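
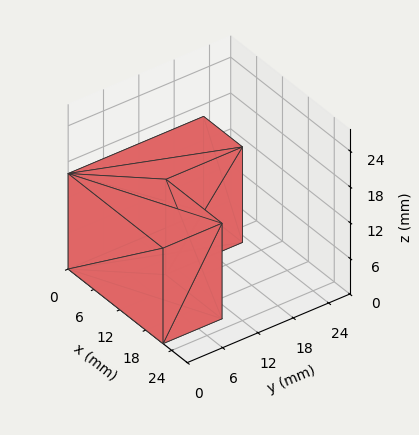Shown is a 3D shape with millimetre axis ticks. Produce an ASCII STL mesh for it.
Reading the render: the shape is an L-shaped prism: outer 22 × 23 mm, arm thicknesses ≈ 10 mm (horizontal) and 9 mm (vertical), extruded 16 mm in z (dimensions read to the nearest mm from the axis ticks). For the STL, each face is triangulated and given an outward normal.

solid part
  facet normal 0.0000 0.0000 -1.0000
    outer loop
      vertex 22.000 10.000 0.000
      vertex 22.000 0.000 0.000
      vertex 0.000 0.000 0.000
    endloop
  endfacet
  facet normal 0.0000 0.0000 -1.0000
    outer loop
      vertex 9.000 10.000 0.000
      vertex 22.000 10.000 0.000
      vertex 0.000 0.000 0.000
    endloop
  endfacet
  facet normal 0.0000 0.0000 -1.0000
    outer loop
      vertex 9.000 23.000 0.000
      vertex 9.000 10.000 0.000
      vertex 0.000 0.000 0.000
    endloop
  endfacet
  facet normal 0.0000 0.0000 -1.0000
    outer loop
      vertex 0.000 23.000 0.000
      vertex 9.000 23.000 0.000
      vertex 0.000 0.000 0.000
    endloop
  endfacet
  facet normal 0.0000 0.0000 1.0000
    outer loop
      vertex 0.000 0.000 16.000
      vertex 22.000 0.000 16.000
      vertex 22.000 10.000 16.000
    endloop
  endfacet
  facet normal 0.0000 0.0000 1.0000
    outer loop
      vertex 0.000 0.000 16.000
      vertex 22.000 10.000 16.000
      vertex 9.000 10.000 16.000
    endloop
  endfacet
  facet normal 0.0000 0.0000 1.0000
    outer loop
      vertex 0.000 0.000 16.000
      vertex 9.000 10.000 16.000
      vertex 9.000 23.000 16.000
    endloop
  endfacet
  facet normal 0.0000 0.0000 1.0000
    outer loop
      vertex 0.000 0.000 16.000
      vertex 9.000 23.000 16.000
      vertex 0.000 23.000 16.000
    endloop
  endfacet
  facet normal 0.0000 -1.0000 0.0000
    outer loop
      vertex 0.000 0.000 0.000
      vertex 22.000 0.000 0.000
      vertex 22.000 0.000 16.000
    endloop
  endfacet
  facet normal 0.0000 -1.0000 0.0000
    outer loop
      vertex 0.000 0.000 0.000
      vertex 22.000 0.000 16.000
      vertex 0.000 0.000 16.000
    endloop
  endfacet
  facet normal 1.0000 0.0000 0.0000
    outer loop
      vertex 22.000 0.000 0.000
      vertex 22.000 10.000 0.000
      vertex 22.000 10.000 16.000
    endloop
  endfacet
  facet normal 1.0000 0.0000 0.0000
    outer loop
      vertex 22.000 0.000 0.000
      vertex 22.000 10.000 16.000
      vertex 22.000 0.000 16.000
    endloop
  endfacet
  facet normal 0.0000 1.0000 0.0000
    outer loop
      vertex 22.000 10.000 0.000
      vertex 9.000 10.000 0.000
      vertex 9.000 10.000 16.000
    endloop
  endfacet
  facet normal 0.0000 1.0000 0.0000
    outer loop
      vertex 22.000 10.000 0.000
      vertex 9.000 10.000 16.000
      vertex 22.000 10.000 16.000
    endloop
  endfacet
  facet normal 1.0000 0.0000 0.0000
    outer loop
      vertex 9.000 10.000 0.000
      vertex 9.000 23.000 0.000
      vertex 9.000 23.000 16.000
    endloop
  endfacet
  facet normal 1.0000 0.0000 0.0000
    outer loop
      vertex 9.000 10.000 0.000
      vertex 9.000 23.000 16.000
      vertex 9.000 10.000 16.000
    endloop
  endfacet
  facet normal 0.0000 1.0000 0.0000
    outer loop
      vertex 9.000 23.000 0.000
      vertex 0.000 23.000 0.000
      vertex 0.000 23.000 16.000
    endloop
  endfacet
  facet normal 0.0000 1.0000 0.0000
    outer loop
      vertex 9.000 23.000 0.000
      vertex 0.000 23.000 16.000
      vertex 9.000 23.000 16.000
    endloop
  endfacet
  facet normal -1.0000 0.0000 0.0000
    outer loop
      vertex 0.000 23.000 0.000
      vertex 0.000 0.000 0.000
      vertex 0.000 0.000 16.000
    endloop
  endfacet
  facet normal -1.0000 0.0000 0.0000
    outer loop
      vertex 0.000 23.000 0.000
      vertex 0.000 0.000 16.000
      vertex 0.000 23.000 16.000
    endloop
  endfacet
endsolid part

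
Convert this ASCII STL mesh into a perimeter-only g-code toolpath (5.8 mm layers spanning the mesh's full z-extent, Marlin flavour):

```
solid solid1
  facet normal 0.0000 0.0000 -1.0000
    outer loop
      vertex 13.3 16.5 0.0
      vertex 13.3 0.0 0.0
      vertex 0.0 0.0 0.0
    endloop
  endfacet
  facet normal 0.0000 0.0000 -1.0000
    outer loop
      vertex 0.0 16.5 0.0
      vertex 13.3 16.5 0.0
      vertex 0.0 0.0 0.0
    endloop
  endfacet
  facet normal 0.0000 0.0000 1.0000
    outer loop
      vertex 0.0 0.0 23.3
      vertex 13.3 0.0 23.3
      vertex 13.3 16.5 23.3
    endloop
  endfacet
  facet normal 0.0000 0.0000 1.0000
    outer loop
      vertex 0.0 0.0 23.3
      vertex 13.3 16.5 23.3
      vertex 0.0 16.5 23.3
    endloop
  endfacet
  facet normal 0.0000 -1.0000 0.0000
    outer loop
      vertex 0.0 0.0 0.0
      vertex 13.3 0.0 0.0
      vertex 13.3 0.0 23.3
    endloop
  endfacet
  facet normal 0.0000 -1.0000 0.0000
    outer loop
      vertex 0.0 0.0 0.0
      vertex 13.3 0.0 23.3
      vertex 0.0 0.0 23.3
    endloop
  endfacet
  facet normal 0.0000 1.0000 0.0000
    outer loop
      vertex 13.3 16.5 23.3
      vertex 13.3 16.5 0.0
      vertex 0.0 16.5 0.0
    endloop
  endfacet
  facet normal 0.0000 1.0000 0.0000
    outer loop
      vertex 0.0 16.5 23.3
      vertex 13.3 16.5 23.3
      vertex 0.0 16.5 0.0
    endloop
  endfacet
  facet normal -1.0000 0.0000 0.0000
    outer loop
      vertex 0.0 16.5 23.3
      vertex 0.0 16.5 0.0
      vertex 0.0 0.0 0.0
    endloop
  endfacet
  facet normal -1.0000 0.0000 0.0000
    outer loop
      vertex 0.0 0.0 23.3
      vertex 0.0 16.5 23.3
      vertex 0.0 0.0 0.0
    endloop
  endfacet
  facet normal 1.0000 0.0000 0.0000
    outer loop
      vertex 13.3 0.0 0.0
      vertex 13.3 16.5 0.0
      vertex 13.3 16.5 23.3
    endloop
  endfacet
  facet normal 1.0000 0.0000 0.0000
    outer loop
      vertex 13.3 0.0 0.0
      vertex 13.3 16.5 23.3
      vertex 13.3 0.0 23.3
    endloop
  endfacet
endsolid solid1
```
; perimeter-only toolpath
G21 ; units = mm
G90 ; absolute positioning
G28 ; home
; layer 1
G0 Z5.8
G0 X0.0 Y0.0
G1 X13.3 Y0.0
G1 X13.3 Y16.5
G1 X0.0 Y16.5
G1 X0.0 Y0.0
; layer 2
G0 Z11.7
G0 X0.0 Y0.0
G1 X13.3 Y0.0
G1 X13.3 Y16.5
G1 X0.0 Y16.5
G1 X0.0 Y0.0
; layer 3
G0 Z17.5
G0 X0.0 Y0.0
G1 X13.3 Y0.0
G1 X13.3 Y16.5
G1 X0.0 Y16.5
G1 X0.0 Y0.0
; layer 4
G0 Z23.3
G0 X0.0 Y0.0
G1 X13.3 Y0.0
G1 X13.3 Y16.5
G1 X0.0 Y16.5
G1 X0.0 Y0.0
M2 ; end

The solid is a rectangular box, roughly 13.3 × 16.5 mm footprint and 23.3 mm tall. Slicing at Δz = 5.8 mm — 4 equal slices spanning the solid's height, so layer i sits at z = i·h/4 — gives 4 non-empty perimeters. Each is a 4-segment closed polygon; G0 lifts to the layer z and rapids to the start vertex, then G1 traces the edges.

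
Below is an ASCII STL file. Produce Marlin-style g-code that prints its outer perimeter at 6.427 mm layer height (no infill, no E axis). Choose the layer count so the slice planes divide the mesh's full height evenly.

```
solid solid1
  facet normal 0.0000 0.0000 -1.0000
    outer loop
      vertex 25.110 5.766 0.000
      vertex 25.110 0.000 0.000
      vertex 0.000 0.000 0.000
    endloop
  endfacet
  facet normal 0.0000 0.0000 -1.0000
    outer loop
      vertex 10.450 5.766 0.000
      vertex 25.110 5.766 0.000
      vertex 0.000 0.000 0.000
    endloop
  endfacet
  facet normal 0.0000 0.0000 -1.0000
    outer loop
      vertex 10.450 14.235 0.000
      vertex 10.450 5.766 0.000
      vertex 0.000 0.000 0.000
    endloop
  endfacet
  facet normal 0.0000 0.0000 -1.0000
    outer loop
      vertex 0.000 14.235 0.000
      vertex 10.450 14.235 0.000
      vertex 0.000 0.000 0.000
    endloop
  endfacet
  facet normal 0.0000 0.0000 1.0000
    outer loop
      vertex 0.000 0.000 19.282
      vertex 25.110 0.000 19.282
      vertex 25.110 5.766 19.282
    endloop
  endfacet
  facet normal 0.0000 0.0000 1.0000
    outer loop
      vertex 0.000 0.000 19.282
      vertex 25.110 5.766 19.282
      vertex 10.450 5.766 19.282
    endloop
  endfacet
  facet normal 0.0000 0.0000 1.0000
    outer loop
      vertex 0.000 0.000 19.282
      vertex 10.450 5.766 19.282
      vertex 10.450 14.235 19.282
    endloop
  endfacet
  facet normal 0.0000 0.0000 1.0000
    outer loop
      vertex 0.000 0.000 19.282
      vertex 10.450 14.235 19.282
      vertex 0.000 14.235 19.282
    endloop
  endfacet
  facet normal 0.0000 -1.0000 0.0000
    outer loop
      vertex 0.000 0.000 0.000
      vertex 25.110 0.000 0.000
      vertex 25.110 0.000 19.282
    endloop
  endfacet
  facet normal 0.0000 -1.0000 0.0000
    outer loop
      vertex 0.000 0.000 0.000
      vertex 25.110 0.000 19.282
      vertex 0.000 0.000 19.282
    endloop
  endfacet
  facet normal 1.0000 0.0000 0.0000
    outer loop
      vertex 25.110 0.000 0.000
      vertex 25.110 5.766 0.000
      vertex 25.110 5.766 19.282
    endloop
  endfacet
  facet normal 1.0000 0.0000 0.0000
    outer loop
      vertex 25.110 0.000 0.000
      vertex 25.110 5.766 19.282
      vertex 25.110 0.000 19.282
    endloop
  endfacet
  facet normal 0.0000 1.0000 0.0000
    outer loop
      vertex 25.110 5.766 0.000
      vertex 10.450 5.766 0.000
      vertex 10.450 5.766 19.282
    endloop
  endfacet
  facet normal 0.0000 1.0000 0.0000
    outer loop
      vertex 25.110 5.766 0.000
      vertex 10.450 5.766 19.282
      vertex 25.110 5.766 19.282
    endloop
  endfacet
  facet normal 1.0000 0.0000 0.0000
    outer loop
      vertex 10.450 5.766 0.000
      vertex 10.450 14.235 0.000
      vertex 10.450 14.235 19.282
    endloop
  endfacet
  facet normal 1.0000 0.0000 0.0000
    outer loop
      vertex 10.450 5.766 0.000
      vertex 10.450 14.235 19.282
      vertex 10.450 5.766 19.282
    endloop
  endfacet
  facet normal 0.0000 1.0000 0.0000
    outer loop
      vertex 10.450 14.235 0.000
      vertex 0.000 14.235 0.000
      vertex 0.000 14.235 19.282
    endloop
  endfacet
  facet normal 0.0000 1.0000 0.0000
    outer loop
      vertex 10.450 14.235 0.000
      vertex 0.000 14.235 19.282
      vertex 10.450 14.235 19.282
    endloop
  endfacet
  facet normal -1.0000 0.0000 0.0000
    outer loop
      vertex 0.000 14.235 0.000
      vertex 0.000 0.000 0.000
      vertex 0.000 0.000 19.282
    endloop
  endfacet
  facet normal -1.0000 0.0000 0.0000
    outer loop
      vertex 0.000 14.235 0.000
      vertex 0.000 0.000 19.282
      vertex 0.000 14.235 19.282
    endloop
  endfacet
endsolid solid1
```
; perimeter-only toolpath
G21 ; units = mm
G90 ; absolute positioning
G28 ; home
; layer 1
G0 Z6.427
G0 X0.000 Y0.000
G1 X25.110 Y0.000
G1 X25.110 Y5.766
G1 X10.450 Y5.766
G1 X10.450 Y14.235
G1 X0.000 Y14.235
G1 X0.000 Y0.000
; layer 2
G0 Z12.855
G0 X0.000 Y0.000
G1 X25.110 Y0.000
G1 X25.110 Y5.766
G1 X10.450 Y5.766
G1 X10.450 Y14.235
G1 X0.000 Y14.235
G1 X0.000 Y0.000
; layer 3
G0 Z19.282
G0 X0.000 Y0.000
G1 X25.110 Y0.000
G1 X25.110 Y5.766
G1 X10.450 Y5.766
G1 X10.450 Y14.235
G1 X0.000 Y14.235
G1 X0.000 Y0.000
M2 ; end

The solid is an L-shaped prism: outer 25.1 × 14.2 mm, arm thicknesses ≈ 5.77 mm (horizontal) and 10.4 mm (vertical), extruded 19.3 mm in z. Slicing at Δz = 6.427 mm — 3 equal slices spanning the solid's height, so layer i sits at z = i·h/3 — gives 3 non-empty perimeters. Each is a 6-segment closed polygon; G0 lifts to the layer z and rapids to the start vertex, then G1 traces the edges.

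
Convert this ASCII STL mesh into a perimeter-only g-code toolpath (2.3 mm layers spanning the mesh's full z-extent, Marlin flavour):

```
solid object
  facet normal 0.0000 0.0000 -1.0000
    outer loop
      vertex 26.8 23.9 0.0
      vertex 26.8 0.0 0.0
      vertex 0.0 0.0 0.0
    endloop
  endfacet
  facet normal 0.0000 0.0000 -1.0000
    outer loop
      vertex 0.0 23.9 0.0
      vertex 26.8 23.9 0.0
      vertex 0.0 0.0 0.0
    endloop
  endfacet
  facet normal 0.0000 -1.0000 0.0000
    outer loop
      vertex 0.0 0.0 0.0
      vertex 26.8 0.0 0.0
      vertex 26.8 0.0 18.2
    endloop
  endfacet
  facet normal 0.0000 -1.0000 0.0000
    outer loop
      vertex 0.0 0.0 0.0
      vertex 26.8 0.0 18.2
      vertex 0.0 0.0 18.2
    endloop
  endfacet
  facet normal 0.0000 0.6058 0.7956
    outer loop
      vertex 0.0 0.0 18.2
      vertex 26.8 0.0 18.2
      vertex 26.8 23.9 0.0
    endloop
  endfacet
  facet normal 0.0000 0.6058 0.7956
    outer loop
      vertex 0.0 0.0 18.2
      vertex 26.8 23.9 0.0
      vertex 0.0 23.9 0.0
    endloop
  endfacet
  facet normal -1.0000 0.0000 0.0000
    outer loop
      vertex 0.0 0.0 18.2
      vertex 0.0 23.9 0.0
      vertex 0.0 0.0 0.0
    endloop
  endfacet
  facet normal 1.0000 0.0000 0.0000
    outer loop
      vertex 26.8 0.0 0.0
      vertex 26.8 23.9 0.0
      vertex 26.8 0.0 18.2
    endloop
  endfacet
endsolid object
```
; perimeter-only toolpath
G21 ; units = mm
G90 ; absolute positioning
G28 ; home
; layer 1
G0 Z2.3
G0 X0.0 Y0.0
G1 X26.8 Y0.0
G1 X26.8 Y20.9
G1 X0.0 Y20.9
G1 X0.0 Y0.0
; layer 2
G0 Z4.5
G0 X0.0 Y0.0
G1 X26.8 Y0.0
G1 X26.8 Y17.9
G1 X0.0 Y17.9
G1 X0.0 Y0.0
; layer 3
G0 Z6.8
G0 X0.0 Y0.0
G1 X26.8 Y0.0
G1 X26.8 Y14.9
G1 X0.0 Y14.9
G1 X0.0 Y0.0
; layer 4
G0 Z9.1
G0 X0.0 Y0.0
G1 X26.8 Y0.0
G1 X26.8 Y11.9
G1 X0.0 Y11.9
G1 X0.0 Y0.0
; layer 5
G0 Z11.4
G0 X0.0 Y0.0
G1 X26.8 Y0.0
G1 X26.8 Y9.0
G1 X0.0 Y9.0
G1 X0.0 Y0.0
; layer 6
G0 Z13.6
G0 X0.0 Y0.0
G1 X26.8 Y0.0
G1 X26.8 Y6.0
G1 X0.0 Y6.0
G1 X0.0 Y0.0
; layer 7
G0 Z15.9
G0 X0.0 Y0.0
G1 X26.8 Y0.0
G1 X26.8 Y3.0
G1 X0.0 Y3.0
G1 X0.0 Y0.0
M2 ; end

The solid is a wedge (ramp): 26.8 × 23.9 mm base, rising to 18.2 mm along the y=0 edge and sloping linearly to z=0 at y=23.9. Slicing at Δz = 2.3 mm — 8 equal slices spanning the solid's height, so layer i sits at z = i·h/8 — gives 7 non-empty perimeters. Each is a 4-segment closed polygon; G0 lifts to the layer z and rapids to the start vertex, then G1 traces the edges. The cross-section shrinks linearly with z (the slice at the apex is degenerate and omitted).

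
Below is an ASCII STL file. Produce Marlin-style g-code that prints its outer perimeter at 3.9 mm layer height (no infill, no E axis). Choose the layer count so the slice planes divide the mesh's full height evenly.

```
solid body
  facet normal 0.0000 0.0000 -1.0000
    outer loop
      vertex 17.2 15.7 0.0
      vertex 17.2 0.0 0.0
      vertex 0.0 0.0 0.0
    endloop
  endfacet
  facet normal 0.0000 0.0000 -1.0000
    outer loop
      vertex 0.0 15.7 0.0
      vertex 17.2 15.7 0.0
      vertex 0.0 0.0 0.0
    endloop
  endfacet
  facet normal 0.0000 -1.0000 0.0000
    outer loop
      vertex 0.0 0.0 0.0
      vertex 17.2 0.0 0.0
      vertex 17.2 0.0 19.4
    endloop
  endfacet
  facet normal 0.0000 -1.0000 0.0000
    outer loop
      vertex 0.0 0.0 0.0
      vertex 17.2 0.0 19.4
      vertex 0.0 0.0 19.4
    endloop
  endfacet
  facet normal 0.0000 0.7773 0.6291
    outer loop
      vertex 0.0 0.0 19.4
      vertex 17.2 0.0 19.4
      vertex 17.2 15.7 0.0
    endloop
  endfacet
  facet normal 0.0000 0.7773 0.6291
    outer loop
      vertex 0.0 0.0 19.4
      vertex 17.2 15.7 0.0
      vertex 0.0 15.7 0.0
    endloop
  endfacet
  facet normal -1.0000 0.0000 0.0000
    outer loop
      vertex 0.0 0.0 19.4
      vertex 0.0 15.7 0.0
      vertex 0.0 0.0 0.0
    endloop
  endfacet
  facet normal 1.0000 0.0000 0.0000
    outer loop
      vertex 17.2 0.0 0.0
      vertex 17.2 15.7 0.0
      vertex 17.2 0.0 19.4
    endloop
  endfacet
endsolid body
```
; perimeter-only toolpath
G21 ; units = mm
G90 ; absolute positioning
G28 ; home
; layer 1
G0 Z3.9
G0 X0.0 Y0.0
G1 X17.2 Y0.0
G1 X17.2 Y12.6
G1 X0.0 Y12.6
G1 X0.0 Y0.0
; layer 2
G0 Z7.8
G0 X0.0 Y0.0
G1 X17.2 Y0.0
G1 X17.2 Y9.4
G1 X0.0 Y9.4
G1 X0.0 Y0.0
; layer 3
G0 Z11.6
G0 X0.0 Y0.0
G1 X17.2 Y0.0
G1 X17.2 Y6.3
G1 X0.0 Y6.3
G1 X0.0 Y0.0
; layer 4
G0 Z15.5
G0 X0.0 Y0.0
G1 X17.2 Y0.0
G1 X17.2 Y3.1
G1 X0.0 Y3.1
G1 X0.0 Y0.0
M2 ; end

The solid is a wedge (ramp): 17.2 × 15.7 mm base, rising to 19.4 mm along the y=0 edge and sloping linearly to z=0 at y=15.7. Slicing at Δz = 3.9 mm — 5 equal slices spanning the solid's height, so layer i sits at z = i·h/5 — gives 4 non-empty perimeters. Each is a 4-segment closed polygon; G0 lifts to the layer z and rapids to the start vertex, then G1 traces the edges. The cross-section shrinks linearly with z (the slice at the apex is degenerate and omitted).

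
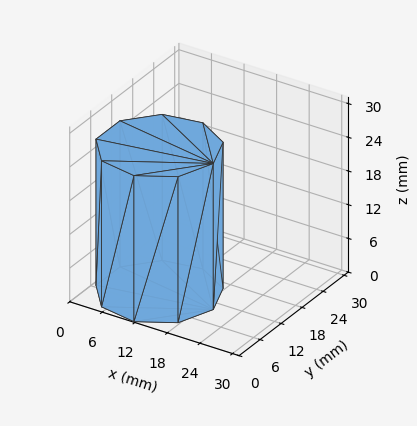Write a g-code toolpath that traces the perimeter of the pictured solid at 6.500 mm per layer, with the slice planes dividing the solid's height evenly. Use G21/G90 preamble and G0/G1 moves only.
Reading the render: the shape is a regular 9-sided prism (a cylinder approximated with 9 flat sides), circumscribed radius ≈ 10 mm, height ≈ 26 mm (dimensions read to the nearest mm from the axis ticks). For the g-code, the solid's height is divided into equal slices at the stated Δz and each level perimeter traced with G1 moves after a G0 lift.

; perimeter-only toolpath
G21 ; units = mm
G90 ; absolute positioning
G28 ; home
; layer 1
G0 Z6.500
G0 X20.000 Y10.000
G1 X17.660 Y16.428
G1 X11.736 Y19.848
G1 X5.000 Y18.660
G1 X0.603 Y13.420
G1 X0.603 Y6.580
G1 X5.000 Y1.340
G1 X11.736 Y0.152
G1 X17.660 Y3.572
G1 X20.000 Y10.000
; layer 2
G0 Z13.000
G0 X20.000 Y10.000
G1 X17.660 Y16.428
G1 X11.736 Y19.848
G1 X5.000 Y18.660
G1 X0.603 Y13.420
G1 X0.603 Y6.580
G1 X5.000 Y1.340
G1 X11.736 Y0.152
G1 X17.660 Y3.572
G1 X20.000 Y10.000
; layer 3
G0 Z19.500
G0 X20.000 Y10.000
G1 X17.660 Y16.428
G1 X11.736 Y19.848
G1 X5.000 Y18.660
G1 X0.603 Y13.420
G1 X0.603 Y6.580
G1 X5.000 Y1.340
G1 X11.736 Y0.152
G1 X17.660 Y3.572
G1 X20.000 Y10.000
; layer 4
G0 Z26.000
G0 X20.000 Y10.000
G1 X17.660 Y16.428
G1 X11.736 Y19.848
G1 X5.000 Y18.660
G1 X0.603 Y13.420
G1 X0.603 Y6.580
G1 X5.000 Y1.340
G1 X11.736 Y0.152
G1 X17.660 Y3.572
G1 X20.000 Y10.000
M2 ; end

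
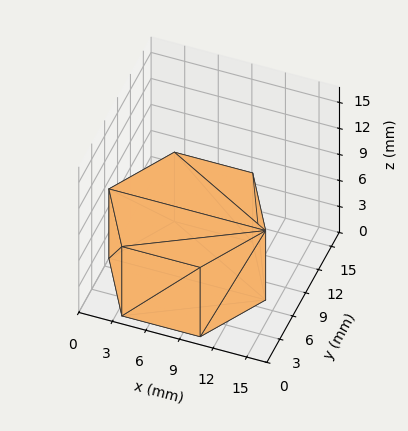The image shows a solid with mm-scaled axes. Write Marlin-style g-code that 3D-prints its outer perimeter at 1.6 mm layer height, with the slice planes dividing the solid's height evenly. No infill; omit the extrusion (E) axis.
Reading the render: the shape is a regular 6-sided prism (a cylinder approximated with 6 flat sides), circumscribed radius ≈ 7 mm, height ≈ 8 mm (dimensions read to the nearest mm from the axis ticks). For the g-code, the solid's height is divided into equal slices at the stated Δz and each level perimeter traced with G1 moves after a G0 lift.

; perimeter-only toolpath
G21 ; units = mm
G90 ; absolute positioning
G28 ; home
; layer 1
G0 Z1.6
G0 X14.0 Y7.0
G1 X10.5 Y13.1
G1 X3.5 Y13.1
G1 X0.0 Y7.0
G1 X3.5 Y0.9
G1 X10.5 Y0.9
G1 X14.0 Y7.0
; layer 2
G0 Z3.2
G0 X14.0 Y7.0
G1 X10.5 Y13.1
G1 X3.5 Y13.1
G1 X0.0 Y7.0
G1 X3.5 Y0.9
G1 X10.5 Y0.9
G1 X14.0 Y7.0
; layer 3
G0 Z4.8
G0 X14.0 Y7.0
G1 X10.5 Y13.1
G1 X3.5 Y13.1
G1 X0.0 Y7.0
G1 X3.5 Y0.9
G1 X10.5 Y0.9
G1 X14.0 Y7.0
; layer 4
G0 Z6.4
G0 X14.0 Y7.0
G1 X10.5 Y13.1
G1 X3.5 Y13.1
G1 X0.0 Y7.0
G1 X3.5 Y0.9
G1 X10.5 Y0.9
G1 X14.0 Y7.0
; layer 5
G0 Z8.0
G0 X14.0 Y7.0
G1 X10.5 Y13.1
G1 X3.5 Y13.1
G1 X0.0 Y7.0
G1 X3.5 Y0.9
G1 X10.5 Y0.9
G1 X14.0 Y7.0
M2 ; end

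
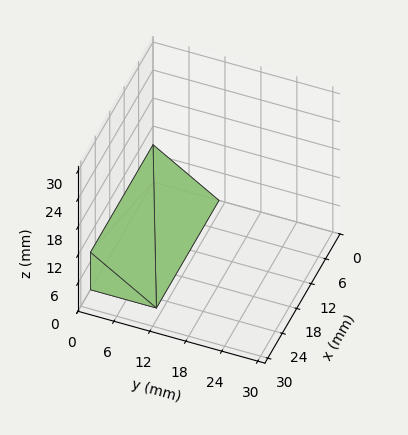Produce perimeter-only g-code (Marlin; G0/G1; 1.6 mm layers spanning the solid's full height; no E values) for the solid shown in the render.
Reading the render: the shape is a wedge (ramp): 26 × 11 mm base, rising to 8 mm along the y=0 edge and sloping linearly to z=0 at y=11 (dimensions read to the nearest mm from the axis ticks). For the g-code, the solid's height is divided into equal slices at the stated Δz and each level perimeter traced with G1 moves after a G0 lift.

; perimeter-only toolpath
G21 ; units = mm
G90 ; absolute positioning
G28 ; home
; layer 1
G0 Z1.6
G0 X0.0 Y0.0
G1 X26.0 Y0.0
G1 X26.0 Y8.8
G1 X0.0 Y8.8
G1 X0.0 Y0.0
; layer 2
G0 Z3.2
G0 X0.0 Y0.0
G1 X26.0 Y0.0
G1 X26.0 Y6.6
G1 X0.0 Y6.6
G1 X0.0 Y0.0
; layer 3
G0 Z4.8
G0 X0.0 Y0.0
G1 X26.0 Y0.0
G1 X26.0 Y4.4
G1 X0.0 Y4.4
G1 X0.0 Y0.0
; layer 4
G0 Z6.4
G0 X0.0 Y0.0
G1 X26.0 Y0.0
G1 X26.0 Y2.2
G1 X0.0 Y2.2
G1 X0.0 Y0.0
M2 ; end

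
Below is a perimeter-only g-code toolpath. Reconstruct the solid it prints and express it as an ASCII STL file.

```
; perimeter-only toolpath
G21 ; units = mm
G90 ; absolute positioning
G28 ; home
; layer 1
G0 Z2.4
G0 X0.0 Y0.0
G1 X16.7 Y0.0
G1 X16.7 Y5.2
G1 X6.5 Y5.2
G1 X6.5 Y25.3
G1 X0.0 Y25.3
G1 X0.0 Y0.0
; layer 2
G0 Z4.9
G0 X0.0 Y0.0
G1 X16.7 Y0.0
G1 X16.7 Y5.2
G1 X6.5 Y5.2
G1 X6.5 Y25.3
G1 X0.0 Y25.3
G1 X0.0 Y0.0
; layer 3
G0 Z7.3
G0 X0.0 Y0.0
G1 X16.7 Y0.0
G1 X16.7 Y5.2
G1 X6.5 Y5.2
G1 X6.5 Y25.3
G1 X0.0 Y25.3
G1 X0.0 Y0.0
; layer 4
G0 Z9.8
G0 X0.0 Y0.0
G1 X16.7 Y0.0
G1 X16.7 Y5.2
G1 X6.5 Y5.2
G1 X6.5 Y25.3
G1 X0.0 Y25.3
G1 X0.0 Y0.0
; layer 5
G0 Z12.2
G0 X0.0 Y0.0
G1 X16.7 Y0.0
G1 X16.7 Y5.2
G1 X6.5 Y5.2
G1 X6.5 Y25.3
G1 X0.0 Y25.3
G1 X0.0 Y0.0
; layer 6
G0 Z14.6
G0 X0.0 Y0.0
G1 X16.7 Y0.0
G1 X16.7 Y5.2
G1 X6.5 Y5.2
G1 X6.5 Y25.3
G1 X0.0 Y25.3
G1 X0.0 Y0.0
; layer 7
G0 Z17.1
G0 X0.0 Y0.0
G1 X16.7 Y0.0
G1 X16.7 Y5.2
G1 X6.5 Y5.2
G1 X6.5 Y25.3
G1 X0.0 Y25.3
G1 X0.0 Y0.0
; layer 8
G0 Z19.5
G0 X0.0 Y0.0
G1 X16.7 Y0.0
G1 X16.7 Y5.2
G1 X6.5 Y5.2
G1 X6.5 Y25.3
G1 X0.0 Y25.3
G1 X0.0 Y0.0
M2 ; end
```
solid part
  facet normal 0.0000 0.0000 -1.0000
    outer loop
      vertex 16.7 5.2 0.0
      vertex 16.7 0.0 0.0
      vertex 0.0 0.0 0.0
    endloop
  endfacet
  facet normal 0.0000 0.0000 -1.0000
    outer loop
      vertex 6.5 5.2 0.0
      vertex 16.7 5.2 0.0
      vertex 0.0 0.0 0.0
    endloop
  endfacet
  facet normal 0.0000 0.0000 -1.0000
    outer loop
      vertex 6.5 25.3 0.0
      vertex 6.5 5.2 0.0
      vertex 0.0 0.0 0.0
    endloop
  endfacet
  facet normal 0.0000 0.0000 -1.0000
    outer loop
      vertex 0.0 25.3 0.0
      vertex 6.5 25.3 0.0
      vertex 0.0 0.0 0.0
    endloop
  endfacet
  facet normal 0.0000 0.0000 1.0000
    outer loop
      vertex 0.0 0.0 19.5
      vertex 16.7 0.0 19.5
      vertex 16.7 5.2 19.5
    endloop
  endfacet
  facet normal 0.0000 0.0000 1.0000
    outer loop
      vertex 0.0 0.0 19.5
      vertex 16.7 5.2 19.5
      vertex 6.5 5.2 19.5
    endloop
  endfacet
  facet normal 0.0000 0.0000 1.0000
    outer loop
      vertex 0.0 0.0 19.5
      vertex 6.5 5.2 19.5
      vertex 6.5 25.3 19.5
    endloop
  endfacet
  facet normal 0.0000 0.0000 1.0000
    outer loop
      vertex 0.0 0.0 19.5
      vertex 6.5 25.3 19.5
      vertex 0.0 25.3 19.5
    endloop
  endfacet
  facet normal 0.0000 -1.0000 0.0000
    outer loop
      vertex 0.0 0.0 0.0
      vertex 16.7 0.0 0.0
      vertex 16.7 0.0 19.5
    endloop
  endfacet
  facet normal 0.0000 -1.0000 0.0000
    outer loop
      vertex 0.0 0.0 0.0
      vertex 16.7 0.0 19.5
      vertex 0.0 0.0 19.5
    endloop
  endfacet
  facet normal 1.0000 0.0000 0.0000
    outer loop
      vertex 16.7 0.0 0.0
      vertex 16.7 5.2 0.0
      vertex 16.7 5.2 19.5
    endloop
  endfacet
  facet normal 1.0000 0.0000 0.0000
    outer loop
      vertex 16.7 0.0 0.0
      vertex 16.7 5.2 19.5
      vertex 16.7 0.0 19.5
    endloop
  endfacet
  facet normal 0.0000 1.0000 0.0000
    outer loop
      vertex 16.7 5.2 0.0
      vertex 6.5 5.2 0.0
      vertex 6.5 5.2 19.5
    endloop
  endfacet
  facet normal 0.0000 1.0000 0.0000
    outer loop
      vertex 16.7 5.2 0.0
      vertex 6.5 5.2 19.5
      vertex 16.7 5.2 19.5
    endloop
  endfacet
  facet normal 1.0000 0.0000 0.0000
    outer loop
      vertex 6.5 5.2 0.0
      vertex 6.5 25.3 0.0
      vertex 6.5 25.3 19.5
    endloop
  endfacet
  facet normal 1.0000 0.0000 0.0000
    outer loop
      vertex 6.5 5.2 0.0
      vertex 6.5 25.3 19.5
      vertex 6.5 5.2 19.5
    endloop
  endfacet
  facet normal 0.0000 1.0000 0.0000
    outer loop
      vertex 6.5 25.3 0.0
      vertex 0.0 25.3 0.0
      vertex 0.0 25.3 19.5
    endloop
  endfacet
  facet normal 0.0000 1.0000 0.0000
    outer loop
      vertex 6.5 25.3 0.0
      vertex 0.0 25.3 19.5
      vertex 6.5 25.3 19.5
    endloop
  endfacet
  facet normal -1.0000 0.0000 0.0000
    outer loop
      vertex 0.0 25.3 0.0
      vertex 0.0 0.0 0.0
      vertex 0.0 0.0 19.5
    endloop
  endfacet
  facet normal -1.0000 0.0000 0.0000
    outer loop
      vertex 0.0 25.3 0.0
      vertex 0.0 0.0 19.5
      vertex 0.0 25.3 19.5
    endloop
  endfacet
endsolid part

The G0 Z moves step by Δz≈2.4 mm. Every layer's G1 loop is the same polygon, so the solid is a straight extrusion of it from z=0 to z≈19.5. Closing with flat bottom and top caps and triangulating gives 20 facets — an L-shaped prism: outer 16.7 × 25.3 mm, arm thicknesses ≈ 5.2 mm (horizontal) and 6.5 mm (vertical), extruded 19.5 mm in z.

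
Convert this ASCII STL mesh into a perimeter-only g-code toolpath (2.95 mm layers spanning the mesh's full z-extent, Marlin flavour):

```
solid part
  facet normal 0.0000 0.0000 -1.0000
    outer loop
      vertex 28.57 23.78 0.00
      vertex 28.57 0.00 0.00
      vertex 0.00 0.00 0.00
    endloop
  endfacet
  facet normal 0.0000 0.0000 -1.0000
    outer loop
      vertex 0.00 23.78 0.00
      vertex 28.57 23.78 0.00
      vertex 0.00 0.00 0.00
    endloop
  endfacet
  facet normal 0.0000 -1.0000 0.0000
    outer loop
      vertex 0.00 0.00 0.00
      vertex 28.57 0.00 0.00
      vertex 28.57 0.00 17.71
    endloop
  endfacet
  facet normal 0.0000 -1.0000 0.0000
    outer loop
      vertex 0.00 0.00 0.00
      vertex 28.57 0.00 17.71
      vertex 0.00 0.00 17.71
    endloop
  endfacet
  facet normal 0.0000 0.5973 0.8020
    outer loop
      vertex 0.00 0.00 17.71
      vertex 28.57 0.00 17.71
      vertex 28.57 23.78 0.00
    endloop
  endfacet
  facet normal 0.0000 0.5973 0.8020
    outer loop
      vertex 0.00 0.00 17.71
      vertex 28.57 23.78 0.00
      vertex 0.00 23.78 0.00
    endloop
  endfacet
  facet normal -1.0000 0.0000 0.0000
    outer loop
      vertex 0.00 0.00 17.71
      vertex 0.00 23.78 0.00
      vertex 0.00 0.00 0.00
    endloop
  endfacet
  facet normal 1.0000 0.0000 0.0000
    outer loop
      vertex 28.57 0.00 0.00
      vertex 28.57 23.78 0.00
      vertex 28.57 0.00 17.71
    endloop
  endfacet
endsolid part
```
; perimeter-only toolpath
G21 ; units = mm
G90 ; absolute positioning
G28 ; home
; layer 1
G0 Z2.95
G0 X0.00 Y0.00
G1 X28.57 Y0.00
G1 X28.57 Y19.82
G1 X0.00 Y19.82
G1 X0.00 Y0.00
; layer 2
G0 Z5.90
G0 X0.00 Y0.00
G1 X28.57 Y0.00
G1 X28.57 Y15.85
G1 X0.00 Y15.85
G1 X0.00 Y0.00
; layer 3
G0 Z8.86
G0 X0.00 Y0.00
G1 X28.57 Y0.00
G1 X28.57 Y11.89
G1 X0.00 Y11.89
G1 X0.00 Y0.00
; layer 4
G0 Z11.81
G0 X0.00 Y0.00
G1 X28.57 Y0.00
G1 X28.57 Y7.93
G1 X0.00 Y7.93
G1 X0.00 Y0.00
; layer 5
G0 Z14.76
G0 X0.00 Y0.00
G1 X28.57 Y0.00
G1 X28.57 Y3.96
G1 X0.00 Y3.96
G1 X0.00 Y0.00
M2 ; end

The solid is a wedge (ramp): 28.6 × 23.8 mm base, rising to 17.7 mm along the y=0 edge and sloping linearly to z=0 at y=23.8. Slicing at Δz = 2.95 mm — 6 equal slices spanning the solid's height, so layer i sits at z = i·h/6 — gives 5 non-empty perimeters. Each is a 4-segment closed polygon; G0 lifts to the layer z and rapids to the start vertex, then G1 traces the edges. The cross-section shrinks linearly with z (the slice at the apex is degenerate and omitted).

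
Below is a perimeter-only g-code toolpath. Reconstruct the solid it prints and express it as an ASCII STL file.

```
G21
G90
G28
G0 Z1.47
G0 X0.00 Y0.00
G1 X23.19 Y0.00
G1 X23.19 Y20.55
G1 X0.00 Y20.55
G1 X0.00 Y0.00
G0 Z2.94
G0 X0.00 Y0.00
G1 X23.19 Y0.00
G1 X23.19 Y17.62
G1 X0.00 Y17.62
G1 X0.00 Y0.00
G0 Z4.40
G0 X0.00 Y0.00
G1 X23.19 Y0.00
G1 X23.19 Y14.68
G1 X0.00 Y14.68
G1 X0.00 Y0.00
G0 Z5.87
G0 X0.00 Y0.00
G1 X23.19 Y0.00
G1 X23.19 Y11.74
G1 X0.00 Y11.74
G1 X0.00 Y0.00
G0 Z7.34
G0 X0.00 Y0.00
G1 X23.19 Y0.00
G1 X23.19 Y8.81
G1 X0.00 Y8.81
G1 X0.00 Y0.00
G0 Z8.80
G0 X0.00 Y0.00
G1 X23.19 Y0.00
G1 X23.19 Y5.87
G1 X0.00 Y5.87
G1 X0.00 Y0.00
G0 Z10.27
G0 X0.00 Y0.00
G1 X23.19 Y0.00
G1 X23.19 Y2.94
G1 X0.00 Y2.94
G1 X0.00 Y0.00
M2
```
solid part
  facet normal 0.0000 0.0000 -1.0000
    outer loop
      vertex 23.19 23.49 0.00
      vertex 23.19 0.00 0.00
      vertex 0.00 0.00 0.00
    endloop
  endfacet
  facet normal 0.0000 0.0000 -1.0000
    outer loop
      vertex 0.00 23.49 0.00
      vertex 23.19 23.49 0.00
      vertex 0.00 0.00 0.00
    endloop
  endfacet
  facet normal 0.0000 -1.0000 0.0000
    outer loop
      vertex 0.00 0.00 0.00
      vertex 23.19 0.00 0.00
      vertex 23.19 0.00 11.74
    endloop
  endfacet
  facet normal 0.0000 -1.0000 0.0000
    outer loop
      vertex 0.00 0.00 0.00
      vertex 23.19 0.00 11.74
      vertex 0.00 0.00 11.74
    endloop
  endfacet
  facet normal 0.0000 0.4471 0.8945
    outer loop
      vertex 0.00 0.00 11.74
      vertex 23.19 0.00 11.74
      vertex 23.19 23.49 0.00
    endloop
  endfacet
  facet normal 0.0000 0.4471 0.8945
    outer loop
      vertex 0.00 0.00 11.74
      vertex 23.19 23.49 0.00
      vertex 0.00 23.49 0.00
    endloop
  endfacet
  facet normal -1.0000 0.0000 0.0000
    outer loop
      vertex 0.00 0.00 11.74
      vertex 0.00 23.49 0.00
      vertex 0.00 0.00 0.00
    endloop
  endfacet
  facet normal 1.0000 0.0000 0.0000
    outer loop
      vertex 23.19 0.00 0.00
      vertex 23.19 23.49 0.00
      vertex 23.19 0.00 11.74
    endloop
  endfacet
endsolid part

The G0 Z moves step by Δz≈1.47 mm. The G1 loops shrink linearly with z, so the solid tapers from its base footprint up to z≈11.7. Closing with a flat bottom cap and the tapered top and triangulating gives 8 facets — a wedge (ramp): 23.2 × 23.5 mm base, rising to 11.7 mm along the y=0 edge and sloping linearly to z=0 at y=23.5.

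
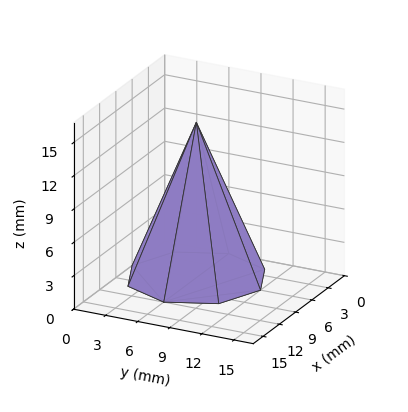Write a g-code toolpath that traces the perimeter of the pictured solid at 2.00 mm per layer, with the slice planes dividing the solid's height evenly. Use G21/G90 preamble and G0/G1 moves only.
Reading the render: the shape is a regular 8-sided pyramid, base circumscribed radius ≈ 6 mm, apex at z ≈ 14 mm (dimensions read to the nearest mm from the axis ticks). For the g-code, the solid's height is divided into equal slices at the stated Δz and each level perimeter traced with G1 moves after a G0 lift.

; perimeter-only toolpath
G21 ; units = mm
G90 ; absolute positioning
G28 ; home
; layer 1
G0 Z2.00
G0 X11.14 Y6.00
G1 X9.63 Y9.63
G1 X6.00 Y11.14
G1 X2.37 Y9.63
G1 X0.86 Y6.00
G1 X2.37 Y2.37
G1 X6.00 Y0.86
G1 X9.63 Y2.37
G1 X11.14 Y6.00
; layer 2
G0 Z4.00
G0 X10.29 Y6.00
G1 X9.03 Y9.03
G1 X6.00 Y10.29
G1 X2.97 Y9.03
G1 X1.71 Y6.00
G1 X2.97 Y2.97
G1 X6.00 Y1.71
G1 X9.03 Y2.97
G1 X10.29 Y6.00
; layer 3
G0 Z6.00
G0 X9.43 Y6.00
G1 X8.42 Y8.42
G1 X6.00 Y9.43
G1 X3.58 Y8.42
G1 X2.57 Y6.00
G1 X3.58 Y3.58
G1 X6.00 Y2.57
G1 X8.42 Y3.58
G1 X9.43 Y6.00
; layer 4
G0 Z8.00
G0 X8.57 Y6.00
G1 X7.82 Y7.82
G1 X6.00 Y8.57
G1 X4.18 Y7.82
G1 X3.43 Y6.00
G1 X4.18 Y4.18
G1 X6.00 Y3.43
G1 X7.82 Y4.18
G1 X8.57 Y6.00
; layer 5
G0 Z10.00
G0 X7.71 Y6.00
G1 X7.21 Y7.21
G1 X6.00 Y7.71
G1 X4.79 Y7.21
G1 X4.29 Y6.00
G1 X4.79 Y4.79
G1 X6.00 Y4.29
G1 X7.21 Y4.79
G1 X7.71 Y6.00
; layer 6
G0 Z12.00
G0 X6.86 Y6.00
G1 X6.61 Y6.61
G1 X6.00 Y6.86
G1 X5.39 Y6.61
G1 X5.14 Y6.00
G1 X5.39 Y5.39
G1 X6.00 Y5.14
G1 X6.61 Y5.39
G1 X6.86 Y6.00
M2 ; end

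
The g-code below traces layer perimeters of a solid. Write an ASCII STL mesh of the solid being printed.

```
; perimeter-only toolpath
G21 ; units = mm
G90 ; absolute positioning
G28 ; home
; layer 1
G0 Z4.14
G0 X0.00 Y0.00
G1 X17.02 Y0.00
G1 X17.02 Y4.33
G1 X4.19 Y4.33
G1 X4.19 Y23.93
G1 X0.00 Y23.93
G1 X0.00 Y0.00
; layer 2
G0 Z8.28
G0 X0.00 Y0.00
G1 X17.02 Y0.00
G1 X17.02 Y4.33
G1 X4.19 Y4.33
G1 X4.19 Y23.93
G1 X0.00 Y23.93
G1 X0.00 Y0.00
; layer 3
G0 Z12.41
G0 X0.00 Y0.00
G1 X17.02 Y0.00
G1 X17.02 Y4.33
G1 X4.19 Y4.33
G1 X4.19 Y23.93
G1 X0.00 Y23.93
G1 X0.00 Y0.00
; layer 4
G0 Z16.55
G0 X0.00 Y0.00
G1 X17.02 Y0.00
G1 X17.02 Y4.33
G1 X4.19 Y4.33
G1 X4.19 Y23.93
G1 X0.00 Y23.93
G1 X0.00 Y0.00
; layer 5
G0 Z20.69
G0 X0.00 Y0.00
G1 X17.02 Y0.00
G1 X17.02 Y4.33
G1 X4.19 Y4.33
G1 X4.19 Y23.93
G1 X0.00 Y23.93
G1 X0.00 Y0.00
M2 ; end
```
solid part
  facet normal 0.0000 0.0000 -1.0000
    outer loop
      vertex 17.02 4.33 0.00
      vertex 17.02 0.00 0.00
      vertex 0.00 0.00 0.00
    endloop
  endfacet
  facet normal 0.0000 0.0000 -1.0000
    outer loop
      vertex 4.19 4.33 0.00
      vertex 17.02 4.33 0.00
      vertex 0.00 0.00 0.00
    endloop
  endfacet
  facet normal 0.0000 0.0000 -1.0000
    outer loop
      vertex 4.19 23.93 0.00
      vertex 4.19 4.33 0.00
      vertex 0.00 0.00 0.00
    endloop
  endfacet
  facet normal 0.0000 0.0000 -1.0000
    outer loop
      vertex 0.00 23.93 0.00
      vertex 4.19 23.93 0.00
      vertex 0.00 0.00 0.00
    endloop
  endfacet
  facet normal 0.0000 0.0000 1.0000
    outer loop
      vertex 0.00 0.00 20.69
      vertex 17.02 0.00 20.69
      vertex 17.02 4.33 20.69
    endloop
  endfacet
  facet normal 0.0000 0.0000 1.0000
    outer loop
      vertex 0.00 0.00 20.69
      vertex 17.02 4.33 20.69
      vertex 4.19 4.33 20.69
    endloop
  endfacet
  facet normal 0.0000 0.0000 1.0000
    outer loop
      vertex 0.00 0.00 20.69
      vertex 4.19 4.33 20.69
      vertex 4.19 23.93 20.69
    endloop
  endfacet
  facet normal 0.0000 0.0000 1.0000
    outer loop
      vertex 0.00 0.00 20.69
      vertex 4.19 23.93 20.69
      vertex 0.00 23.93 20.69
    endloop
  endfacet
  facet normal 0.0000 -1.0000 0.0000
    outer loop
      vertex 0.00 0.00 0.00
      vertex 17.02 0.00 0.00
      vertex 17.02 0.00 20.69
    endloop
  endfacet
  facet normal 0.0000 -1.0000 0.0000
    outer loop
      vertex 0.00 0.00 0.00
      vertex 17.02 0.00 20.69
      vertex 0.00 0.00 20.69
    endloop
  endfacet
  facet normal 1.0000 0.0000 0.0000
    outer loop
      vertex 17.02 0.00 0.00
      vertex 17.02 4.33 0.00
      vertex 17.02 4.33 20.69
    endloop
  endfacet
  facet normal 1.0000 0.0000 0.0000
    outer loop
      vertex 17.02 0.00 0.00
      vertex 17.02 4.33 20.69
      vertex 17.02 0.00 20.69
    endloop
  endfacet
  facet normal 0.0000 1.0000 0.0000
    outer loop
      vertex 17.02 4.33 0.00
      vertex 4.19 4.33 0.00
      vertex 4.19 4.33 20.69
    endloop
  endfacet
  facet normal 0.0000 1.0000 0.0000
    outer loop
      vertex 17.02 4.33 0.00
      vertex 4.19 4.33 20.69
      vertex 17.02 4.33 20.69
    endloop
  endfacet
  facet normal 1.0000 0.0000 0.0000
    outer loop
      vertex 4.19 4.33 0.00
      vertex 4.19 23.93 0.00
      vertex 4.19 23.93 20.69
    endloop
  endfacet
  facet normal 1.0000 0.0000 0.0000
    outer loop
      vertex 4.19 4.33 0.00
      vertex 4.19 23.93 20.69
      vertex 4.19 4.33 20.69
    endloop
  endfacet
  facet normal 0.0000 1.0000 0.0000
    outer loop
      vertex 4.19 23.93 0.00
      vertex 0.00 23.93 0.00
      vertex 0.00 23.93 20.69
    endloop
  endfacet
  facet normal 0.0000 1.0000 0.0000
    outer loop
      vertex 4.19 23.93 0.00
      vertex 0.00 23.93 20.69
      vertex 4.19 23.93 20.69
    endloop
  endfacet
  facet normal -1.0000 0.0000 0.0000
    outer loop
      vertex 0.00 23.93 0.00
      vertex 0.00 0.00 0.00
      vertex 0.00 0.00 20.69
    endloop
  endfacet
  facet normal -1.0000 0.0000 0.0000
    outer loop
      vertex 0.00 23.93 0.00
      vertex 0.00 0.00 20.69
      vertex 0.00 23.93 20.69
    endloop
  endfacet
endsolid part

The G0 Z moves step by Δz≈4.14 mm. Every layer's G1 loop is the same polygon, so the solid is a straight extrusion of it from z=0 to z≈20.7. Closing with flat bottom and top caps and triangulating gives 20 facets — an L-shaped prism: outer 17 × 23.9 mm, arm thicknesses ≈ 4.33 mm (horizontal) and 4.19 mm (vertical), extruded 20.7 mm in z.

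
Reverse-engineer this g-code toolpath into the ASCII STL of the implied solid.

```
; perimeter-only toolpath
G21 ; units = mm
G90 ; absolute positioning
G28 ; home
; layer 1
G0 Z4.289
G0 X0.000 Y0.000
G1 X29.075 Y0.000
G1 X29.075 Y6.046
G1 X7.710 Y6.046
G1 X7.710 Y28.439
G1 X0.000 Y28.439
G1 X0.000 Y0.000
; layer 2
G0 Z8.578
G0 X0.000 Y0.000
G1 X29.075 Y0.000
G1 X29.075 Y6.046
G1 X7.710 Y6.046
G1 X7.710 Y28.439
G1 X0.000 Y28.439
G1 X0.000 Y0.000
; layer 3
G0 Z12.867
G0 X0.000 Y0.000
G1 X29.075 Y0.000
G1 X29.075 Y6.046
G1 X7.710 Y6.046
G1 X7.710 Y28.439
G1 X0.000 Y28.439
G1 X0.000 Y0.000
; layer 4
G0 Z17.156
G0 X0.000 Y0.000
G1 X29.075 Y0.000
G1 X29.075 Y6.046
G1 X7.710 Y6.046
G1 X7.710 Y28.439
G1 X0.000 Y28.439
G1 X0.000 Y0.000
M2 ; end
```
solid part
  facet normal 0.0000 0.0000 -1.0000
    outer loop
      vertex 29.075 6.046 0.000
      vertex 29.075 0.000 0.000
      vertex 0.000 0.000 0.000
    endloop
  endfacet
  facet normal 0.0000 0.0000 -1.0000
    outer loop
      vertex 7.710 6.046 0.000
      vertex 29.075 6.046 0.000
      vertex 0.000 0.000 0.000
    endloop
  endfacet
  facet normal 0.0000 0.0000 -1.0000
    outer loop
      vertex 7.710 28.439 0.000
      vertex 7.710 6.046 0.000
      vertex 0.000 0.000 0.000
    endloop
  endfacet
  facet normal 0.0000 0.0000 -1.0000
    outer loop
      vertex 0.000 28.439 0.000
      vertex 7.710 28.439 0.000
      vertex 0.000 0.000 0.000
    endloop
  endfacet
  facet normal 0.0000 0.0000 1.0000
    outer loop
      vertex 0.000 0.000 17.156
      vertex 29.075 0.000 17.156
      vertex 29.075 6.046 17.156
    endloop
  endfacet
  facet normal 0.0000 0.0000 1.0000
    outer loop
      vertex 0.000 0.000 17.156
      vertex 29.075 6.046 17.156
      vertex 7.710 6.046 17.156
    endloop
  endfacet
  facet normal 0.0000 0.0000 1.0000
    outer loop
      vertex 0.000 0.000 17.156
      vertex 7.710 6.046 17.156
      vertex 7.710 28.439 17.156
    endloop
  endfacet
  facet normal 0.0000 0.0000 1.0000
    outer loop
      vertex 0.000 0.000 17.156
      vertex 7.710 28.439 17.156
      vertex 0.000 28.439 17.156
    endloop
  endfacet
  facet normal 0.0000 -1.0000 0.0000
    outer loop
      vertex 0.000 0.000 0.000
      vertex 29.075 0.000 0.000
      vertex 29.075 0.000 17.156
    endloop
  endfacet
  facet normal 0.0000 -1.0000 0.0000
    outer loop
      vertex 0.000 0.000 0.000
      vertex 29.075 0.000 17.156
      vertex 0.000 0.000 17.156
    endloop
  endfacet
  facet normal 1.0000 0.0000 0.0000
    outer loop
      vertex 29.075 0.000 0.000
      vertex 29.075 6.046 0.000
      vertex 29.075 6.046 17.156
    endloop
  endfacet
  facet normal 1.0000 0.0000 0.0000
    outer loop
      vertex 29.075 0.000 0.000
      vertex 29.075 6.046 17.156
      vertex 29.075 0.000 17.156
    endloop
  endfacet
  facet normal 0.0000 1.0000 0.0000
    outer loop
      vertex 29.075 6.046 0.000
      vertex 7.710 6.046 0.000
      vertex 7.710 6.046 17.156
    endloop
  endfacet
  facet normal 0.0000 1.0000 0.0000
    outer loop
      vertex 29.075 6.046 0.000
      vertex 7.710 6.046 17.156
      vertex 29.075 6.046 17.156
    endloop
  endfacet
  facet normal 1.0000 0.0000 0.0000
    outer loop
      vertex 7.710 6.046 0.000
      vertex 7.710 28.439 0.000
      vertex 7.710 28.439 17.156
    endloop
  endfacet
  facet normal 1.0000 0.0000 0.0000
    outer loop
      vertex 7.710 6.046 0.000
      vertex 7.710 28.439 17.156
      vertex 7.710 6.046 17.156
    endloop
  endfacet
  facet normal 0.0000 1.0000 0.0000
    outer loop
      vertex 7.710 28.439 0.000
      vertex 0.000 28.439 0.000
      vertex 0.000 28.439 17.156
    endloop
  endfacet
  facet normal 0.0000 1.0000 0.0000
    outer loop
      vertex 7.710 28.439 0.000
      vertex 0.000 28.439 17.156
      vertex 7.710 28.439 17.156
    endloop
  endfacet
  facet normal -1.0000 0.0000 0.0000
    outer loop
      vertex 0.000 28.439 0.000
      vertex 0.000 0.000 0.000
      vertex 0.000 0.000 17.156
    endloop
  endfacet
  facet normal -1.0000 0.0000 0.0000
    outer loop
      vertex 0.000 28.439 0.000
      vertex 0.000 0.000 17.156
      vertex 0.000 28.439 17.156
    endloop
  endfacet
endsolid part

The G0 Z moves step by Δz≈4.289 mm. Every layer's G1 loop is the same polygon, so the solid is a straight extrusion of it from z=0 to z≈17.2. Closing with flat bottom and top caps and triangulating gives 20 facets — an L-shaped prism: outer 29.1 × 28.4 mm, arm thicknesses ≈ 6.05 mm (horizontal) and 7.71 mm (vertical), extruded 17.2 mm in z.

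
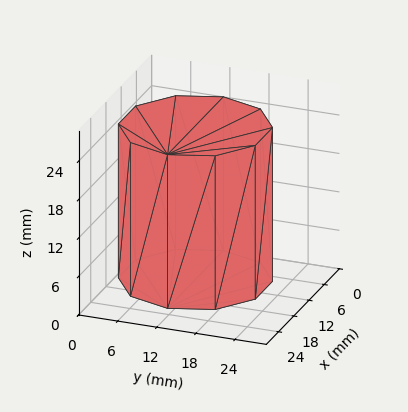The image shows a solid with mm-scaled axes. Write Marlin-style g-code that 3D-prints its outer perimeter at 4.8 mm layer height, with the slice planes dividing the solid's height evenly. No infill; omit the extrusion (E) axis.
Reading the render: the shape is a regular 10-sided prism (a cylinder approximated with 10 flat sides), circumscribed radius ≈ 11 mm, height ≈ 24 mm (dimensions read to the nearest mm from the axis ticks). For the g-code, the solid's height is divided into equal slices at the stated Δz and each level perimeter traced with G1 moves after a G0 lift.

; perimeter-only toolpath
G21 ; units = mm
G90 ; absolute positioning
G28 ; home
; layer 1
G0 Z4.8
G0 X22.0 Y11.0
G1 X19.9 Y17.5
G1 X14.4 Y21.5
G1 X7.6 Y21.5
G1 X2.1 Y17.5
G1 X0.0 Y11.0
G1 X2.1 Y4.5
G1 X7.6 Y0.5
G1 X14.4 Y0.5
G1 X19.9 Y4.5
G1 X22.0 Y11.0
; layer 2
G0 Z9.6
G0 X22.0 Y11.0
G1 X19.9 Y17.5
G1 X14.4 Y21.5
G1 X7.6 Y21.5
G1 X2.1 Y17.5
G1 X0.0 Y11.0
G1 X2.1 Y4.5
G1 X7.6 Y0.5
G1 X14.4 Y0.5
G1 X19.9 Y4.5
G1 X22.0 Y11.0
; layer 3
G0 Z14.4
G0 X22.0 Y11.0
G1 X19.9 Y17.5
G1 X14.4 Y21.5
G1 X7.6 Y21.5
G1 X2.1 Y17.5
G1 X0.0 Y11.0
G1 X2.1 Y4.5
G1 X7.6 Y0.5
G1 X14.4 Y0.5
G1 X19.9 Y4.5
G1 X22.0 Y11.0
; layer 4
G0 Z19.2
G0 X22.0 Y11.0
G1 X19.9 Y17.5
G1 X14.4 Y21.5
G1 X7.6 Y21.5
G1 X2.1 Y17.5
G1 X0.0 Y11.0
G1 X2.1 Y4.5
G1 X7.6 Y0.5
G1 X14.4 Y0.5
G1 X19.9 Y4.5
G1 X22.0 Y11.0
; layer 5
G0 Z24.0
G0 X22.0 Y11.0
G1 X19.9 Y17.5
G1 X14.4 Y21.5
G1 X7.6 Y21.5
G1 X2.1 Y17.5
G1 X0.0 Y11.0
G1 X2.1 Y4.5
G1 X7.6 Y0.5
G1 X14.4 Y0.5
G1 X19.9 Y4.5
G1 X22.0 Y11.0
M2 ; end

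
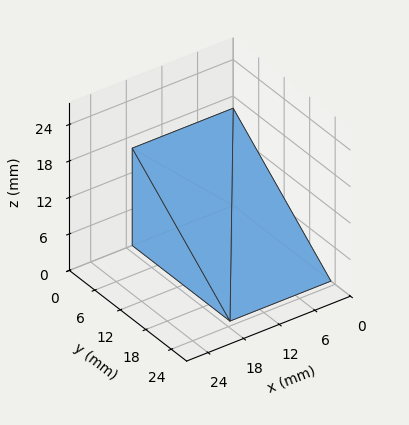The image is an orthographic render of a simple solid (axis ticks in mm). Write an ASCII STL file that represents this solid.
Reading the render: the shape is a wedge (ramp): 17 × 23 mm base, rising to 16 mm along the y=0 edge and sloping linearly to z=0 at y=23 (dimensions read to the nearest mm from the axis ticks). For the STL, each face is triangulated and given an outward normal.

solid part
  facet normal 0.0000 0.0000 -1.0000
    outer loop
      vertex 17.00 23.00 0.00
      vertex 17.00 0.00 0.00
      vertex 0.00 0.00 0.00
    endloop
  endfacet
  facet normal 0.0000 0.0000 -1.0000
    outer loop
      vertex 0.00 23.00 0.00
      vertex 17.00 23.00 0.00
      vertex 0.00 0.00 0.00
    endloop
  endfacet
  facet normal 0.0000 -1.0000 0.0000
    outer loop
      vertex 0.00 0.00 0.00
      vertex 17.00 0.00 0.00
      vertex 17.00 0.00 16.00
    endloop
  endfacet
  facet normal 0.0000 -1.0000 0.0000
    outer loop
      vertex 0.00 0.00 0.00
      vertex 17.00 0.00 16.00
      vertex 0.00 0.00 16.00
    endloop
  endfacet
  facet normal 0.0000 0.5711 0.8209
    outer loop
      vertex 0.00 0.00 16.00
      vertex 17.00 0.00 16.00
      vertex 17.00 23.00 0.00
    endloop
  endfacet
  facet normal 0.0000 0.5711 0.8209
    outer loop
      vertex 0.00 0.00 16.00
      vertex 17.00 23.00 0.00
      vertex 0.00 23.00 0.00
    endloop
  endfacet
  facet normal -1.0000 0.0000 0.0000
    outer loop
      vertex 0.00 0.00 16.00
      vertex 0.00 23.00 0.00
      vertex 0.00 0.00 0.00
    endloop
  endfacet
  facet normal 1.0000 0.0000 0.0000
    outer loop
      vertex 17.00 0.00 0.00
      vertex 17.00 23.00 0.00
      vertex 17.00 0.00 16.00
    endloop
  endfacet
endsolid part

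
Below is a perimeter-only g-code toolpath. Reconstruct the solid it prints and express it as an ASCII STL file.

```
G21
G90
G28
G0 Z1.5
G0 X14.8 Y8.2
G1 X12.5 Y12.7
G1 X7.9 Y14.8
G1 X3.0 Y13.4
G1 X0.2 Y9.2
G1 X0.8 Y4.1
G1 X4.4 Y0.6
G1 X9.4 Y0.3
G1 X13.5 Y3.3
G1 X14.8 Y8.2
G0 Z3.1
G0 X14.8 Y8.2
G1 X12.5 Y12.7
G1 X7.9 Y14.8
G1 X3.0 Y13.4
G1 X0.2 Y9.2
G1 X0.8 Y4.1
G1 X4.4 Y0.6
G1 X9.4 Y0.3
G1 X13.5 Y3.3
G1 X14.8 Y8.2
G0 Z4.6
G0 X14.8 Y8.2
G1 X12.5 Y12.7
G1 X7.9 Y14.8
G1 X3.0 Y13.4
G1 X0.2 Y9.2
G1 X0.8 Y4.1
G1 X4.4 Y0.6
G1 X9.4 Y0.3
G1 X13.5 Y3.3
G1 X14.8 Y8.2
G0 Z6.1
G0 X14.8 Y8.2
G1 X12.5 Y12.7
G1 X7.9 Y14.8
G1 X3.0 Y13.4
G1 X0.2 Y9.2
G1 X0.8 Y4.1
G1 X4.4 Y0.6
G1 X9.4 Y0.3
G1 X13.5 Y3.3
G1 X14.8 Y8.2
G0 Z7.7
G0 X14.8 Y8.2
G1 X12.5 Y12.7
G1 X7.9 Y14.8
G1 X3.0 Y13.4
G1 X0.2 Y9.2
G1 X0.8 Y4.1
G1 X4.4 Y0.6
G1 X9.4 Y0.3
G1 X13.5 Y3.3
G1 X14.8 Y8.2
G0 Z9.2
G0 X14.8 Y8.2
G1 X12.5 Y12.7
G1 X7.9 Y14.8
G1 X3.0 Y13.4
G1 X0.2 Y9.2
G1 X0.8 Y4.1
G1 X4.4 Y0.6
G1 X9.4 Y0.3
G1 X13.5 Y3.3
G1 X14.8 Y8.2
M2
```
solid part
  facet normal 0.0000 0.0000 -1.0000
    outer loop
      vertex 7.9 14.8 0.0
      vertex 12.5 12.7 0.0
      vertex 14.8 8.2 0.0
    endloop
  endfacet
  facet normal 0.0000 0.0000 -1.0000
    outer loop
      vertex 3.0 13.4 0.0
      vertex 7.9 14.8 0.0
      vertex 14.8 8.2 0.0
    endloop
  endfacet
  facet normal 0.0000 0.0000 -1.0000
    outer loop
      vertex 0.2 9.2 0.0
      vertex 3.0 13.4 0.0
      vertex 14.8 8.2 0.0
    endloop
  endfacet
  facet normal 0.0000 0.0000 -1.0000
    outer loop
      vertex 0.8 4.1 0.0
      vertex 0.2 9.2 0.0
      vertex 14.8 8.2 0.0
    endloop
  endfacet
  facet normal 0.0000 0.0000 -1.0000
    outer loop
      vertex 4.4 0.6 0.0
      vertex 0.8 4.1 0.0
      vertex 14.8 8.2 0.0
    endloop
  endfacet
  facet normal 0.0000 0.0000 -1.0000
    outer loop
      vertex 9.4 0.3 0.0
      vertex 4.4 0.6 0.0
      vertex 14.8 8.2 0.0
    endloop
  endfacet
  facet normal 0.0000 0.0000 -1.0000
    outer loop
      vertex 13.5 3.3 0.0
      vertex 9.4 0.3 0.0
      vertex 14.8 8.2 0.0
    endloop
  endfacet
  facet normal 0.0000 0.0000 1.0000
    outer loop
      vertex 14.8 8.2 9.2
      vertex 12.5 12.7 9.2
      vertex 7.9 14.8 9.2
    endloop
  endfacet
  facet normal 0.0000 0.0000 1.0000
    outer loop
      vertex 14.8 8.2 9.2
      vertex 7.9 14.8 9.2
      vertex 3.0 13.4 9.2
    endloop
  endfacet
  facet normal 0.0000 0.0000 1.0000
    outer loop
      vertex 14.8 8.2 9.2
      vertex 3.0 13.4 9.2
      vertex 0.2 9.2 9.2
    endloop
  endfacet
  facet normal 0.0000 0.0000 1.0000
    outer loop
      vertex 14.8 8.2 9.2
      vertex 0.2 9.2 9.2
      vertex 0.8 4.1 9.2
    endloop
  endfacet
  facet normal 0.0000 0.0000 1.0000
    outer loop
      vertex 14.8 8.2 9.2
      vertex 0.8 4.1 9.2
      vertex 4.4 0.6 9.2
    endloop
  endfacet
  facet normal 0.0000 0.0000 1.0000
    outer loop
      vertex 14.8 8.2 9.2
      vertex 4.4 0.6 9.2
      vertex 9.4 0.3 9.2
    endloop
  endfacet
  facet normal 0.0000 0.0000 1.0000
    outer loop
      vertex 14.8 8.2 9.2
      vertex 9.4 0.3 9.2
      vertex 13.5 3.3 9.2
    endloop
  endfacet
  facet normal 0.8904 0.4551 0.0000
    outer loop
      vertex 14.8 8.2 0.0
      vertex 12.5 12.7 0.0
      vertex 12.5 12.7 9.2
    endloop
  endfacet
  facet normal 0.8904 0.4551 0.0000
    outer loop
      vertex 14.8 8.2 0.0
      vertex 12.5 12.7 9.2
      vertex 14.8 8.2 9.2
    endloop
  endfacet
  facet normal 0.4153 0.9097 0.0000
    outer loop
      vertex 12.5 12.7 0.0
      vertex 7.9 14.8 0.0
      vertex 7.9 14.8 9.2
    endloop
  endfacet
  facet normal 0.4153 0.9097 0.0000
    outer loop
      vertex 12.5 12.7 0.0
      vertex 7.9 14.8 9.2
      vertex 12.5 12.7 9.2
    endloop
  endfacet
  facet normal -0.2747 0.9615 0.0000
    outer loop
      vertex 7.9 14.8 0.0
      vertex 3.0 13.4 0.0
      vertex 3.0 13.4 9.2
    endloop
  endfacet
  facet normal -0.2747 0.9615 0.0000
    outer loop
      vertex 7.9 14.8 0.0
      vertex 3.0 13.4 9.2
      vertex 7.9 14.8 9.2
    endloop
  endfacet
  facet normal -0.8321 0.5547 0.0000
    outer loop
      vertex 3.0 13.4 0.0
      vertex 0.2 9.2 0.0
      vertex 0.2 9.2 9.2
    endloop
  endfacet
  facet normal -0.8321 0.5547 0.0000
    outer loop
      vertex 3.0 13.4 0.0
      vertex 0.2 9.2 9.2
      vertex 3.0 13.4 9.2
    endloop
  endfacet
  facet normal -0.9932 -0.1168 0.0000
    outer loop
      vertex 0.2 9.2 0.0
      vertex 0.8 4.1 0.0
      vertex 0.8 4.1 9.2
    endloop
  endfacet
  facet normal -0.9932 -0.1168 0.0000
    outer loop
      vertex 0.2 9.2 0.0
      vertex 0.8 4.1 9.2
      vertex 0.2 9.2 9.2
    endloop
  endfacet
  facet normal -0.6971 -0.7170 0.0000
    outer loop
      vertex 0.8 4.1 0.0
      vertex 4.4 0.6 0.0
      vertex 4.4 0.6 9.2
    endloop
  endfacet
  facet normal -0.6971 -0.7170 0.0000
    outer loop
      vertex 0.8 4.1 0.0
      vertex 4.4 0.6 9.2
      vertex 0.8 4.1 9.2
    endloop
  endfacet
  facet normal -0.0599 -0.9982 0.0000
    outer loop
      vertex 4.4 0.6 0.0
      vertex 9.4 0.3 0.0
      vertex 9.4 0.3 9.2
    endloop
  endfacet
  facet normal -0.0599 -0.9982 0.0000
    outer loop
      vertex 4.4 0.6 0.0
      vertex 9.4 0.3 9.2
      vertex 4.4 0.6 9.2
    endloop
  endfacet
  facet normal 0.5905 -0.8070 0.0000
    outer loop
      vertex 9.4 0.3 0.0
      vertex 13.5 3.3 0.0
      vertex 13.5 3.3 9.2
    endloop
  endfacet
  facet normal 0.5905 -0.8070 0.0000
    outer loop
      vertex 9.4 0.3 0.0
      vertex 13.5 3.3 9.2
      vertex 9.4 0.3 9.2
    endloop
  endfacet
  facet normal 0.9666 -0.2564 0.0000
    outer loop
      vertex 13.5 3.3 0.0
      vertex 14.8 8.2 0.0
      vertex 14.8 8.2 9.2
    endloop
  endfacet
  facet normal 0.9666 -0.2564 0.0000
    outer loop
      vertex 13.5 3.3 0.0
      vertex 14.8 8.2 9.2
      vertex 13.5 3.3 9.2
    endloop
  endfacet
endsolid part

The G0 Z moves step by Δz≈1.5 mm. Every layer's G1 loop is the same polygon, so the solid is a straight extrusion of it from z=0 to z≈9.2. Closing with flat bottom and top caps and triangulating gives 32 facets — a regular 9-sided prism (a cylinder approximated with 9 flat sides), circumscribed radius ≈ 7.4 mm, height ≈ 9.2 mm.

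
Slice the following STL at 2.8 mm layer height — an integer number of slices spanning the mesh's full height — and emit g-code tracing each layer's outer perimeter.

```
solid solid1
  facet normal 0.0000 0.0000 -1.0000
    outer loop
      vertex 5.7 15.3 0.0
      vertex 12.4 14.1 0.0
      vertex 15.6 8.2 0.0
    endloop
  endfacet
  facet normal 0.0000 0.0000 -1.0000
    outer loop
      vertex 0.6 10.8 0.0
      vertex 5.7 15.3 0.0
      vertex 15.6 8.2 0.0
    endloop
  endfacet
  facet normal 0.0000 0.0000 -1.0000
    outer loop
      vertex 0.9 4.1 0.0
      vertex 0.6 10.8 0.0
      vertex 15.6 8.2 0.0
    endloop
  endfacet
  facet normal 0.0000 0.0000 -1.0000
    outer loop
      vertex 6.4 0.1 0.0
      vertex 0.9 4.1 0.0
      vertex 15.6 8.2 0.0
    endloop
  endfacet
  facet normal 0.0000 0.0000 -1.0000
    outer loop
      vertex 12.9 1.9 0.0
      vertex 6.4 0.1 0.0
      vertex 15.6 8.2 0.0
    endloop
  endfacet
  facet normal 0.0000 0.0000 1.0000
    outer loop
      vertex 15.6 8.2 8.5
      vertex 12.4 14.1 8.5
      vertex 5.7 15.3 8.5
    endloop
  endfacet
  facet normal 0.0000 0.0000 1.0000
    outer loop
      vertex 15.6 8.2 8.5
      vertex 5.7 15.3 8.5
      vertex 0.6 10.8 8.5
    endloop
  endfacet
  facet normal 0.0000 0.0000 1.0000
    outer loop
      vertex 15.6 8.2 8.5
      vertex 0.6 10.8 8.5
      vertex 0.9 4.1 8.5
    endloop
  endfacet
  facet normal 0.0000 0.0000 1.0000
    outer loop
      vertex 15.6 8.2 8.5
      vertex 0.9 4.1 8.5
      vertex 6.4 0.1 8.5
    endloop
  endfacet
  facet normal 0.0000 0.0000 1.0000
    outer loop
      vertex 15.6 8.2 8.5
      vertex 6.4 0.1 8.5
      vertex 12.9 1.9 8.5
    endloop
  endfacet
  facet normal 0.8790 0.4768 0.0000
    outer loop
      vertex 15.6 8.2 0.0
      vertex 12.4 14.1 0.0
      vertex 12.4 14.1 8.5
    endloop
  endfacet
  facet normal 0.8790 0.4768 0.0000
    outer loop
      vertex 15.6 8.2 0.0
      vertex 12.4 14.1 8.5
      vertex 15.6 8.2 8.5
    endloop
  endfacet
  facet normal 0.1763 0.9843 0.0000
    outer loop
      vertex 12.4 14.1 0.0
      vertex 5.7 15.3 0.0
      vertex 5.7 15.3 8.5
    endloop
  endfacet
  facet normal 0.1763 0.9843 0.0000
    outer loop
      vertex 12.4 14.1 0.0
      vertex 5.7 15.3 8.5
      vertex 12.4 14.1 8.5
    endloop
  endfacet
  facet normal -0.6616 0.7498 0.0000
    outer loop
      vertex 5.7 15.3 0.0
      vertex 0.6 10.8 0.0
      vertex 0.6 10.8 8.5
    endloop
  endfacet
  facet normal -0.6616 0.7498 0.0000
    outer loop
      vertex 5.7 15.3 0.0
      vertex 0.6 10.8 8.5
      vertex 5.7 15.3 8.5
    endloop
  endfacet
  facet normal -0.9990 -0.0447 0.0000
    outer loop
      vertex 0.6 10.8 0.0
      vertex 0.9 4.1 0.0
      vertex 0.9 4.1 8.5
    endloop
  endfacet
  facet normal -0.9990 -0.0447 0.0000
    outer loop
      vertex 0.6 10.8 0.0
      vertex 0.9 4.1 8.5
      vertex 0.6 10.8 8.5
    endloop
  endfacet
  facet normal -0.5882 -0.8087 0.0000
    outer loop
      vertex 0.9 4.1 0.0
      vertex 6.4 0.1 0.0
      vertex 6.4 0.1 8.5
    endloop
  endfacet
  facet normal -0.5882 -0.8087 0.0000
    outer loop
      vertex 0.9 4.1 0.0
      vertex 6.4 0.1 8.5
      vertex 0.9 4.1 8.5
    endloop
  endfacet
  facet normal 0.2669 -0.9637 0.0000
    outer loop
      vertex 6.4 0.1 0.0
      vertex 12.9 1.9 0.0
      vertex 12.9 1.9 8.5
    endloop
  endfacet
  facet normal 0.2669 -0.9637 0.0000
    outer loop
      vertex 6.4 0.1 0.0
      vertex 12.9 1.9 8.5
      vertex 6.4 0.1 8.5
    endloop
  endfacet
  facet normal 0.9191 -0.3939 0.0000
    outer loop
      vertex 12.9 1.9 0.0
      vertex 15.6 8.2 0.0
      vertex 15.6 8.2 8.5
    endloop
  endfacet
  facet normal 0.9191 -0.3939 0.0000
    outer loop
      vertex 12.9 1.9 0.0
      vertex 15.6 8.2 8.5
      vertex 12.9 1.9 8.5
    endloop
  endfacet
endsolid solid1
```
; perimeter-only toolpath
G21 ; units = mm
G90 ; absolute positioning
G28 ; home
; layer 1
G0 Z2.8
G0 X15.6 Y8.2
G1 X12.4 Y14.1
G1 X5.7 Y15.3
G1 X0.6 Y10.8
G1 X0.9 Y4.1
G1 X6.4 Y0.1
G1 X12.9 Y1.9
G1 X15.6 Y8.2
; layer 2
G0 Z5.7
G0 X15.6 Y8.2
G1 X12.4 Y14.1
G1 X5.7 Y15.3
G1 X0.6 Y10.8
G1 X0.9 Y4.1
G1 X6.4 Y0.1
G1 X12.9 Y1.9
G1 X15.6 Y8.2
; layer 3
G0 Z8.5
G0 X15.6 Y8.2
G1 X12.4 Y14.1
G1 X5.7 Y15.3
G1 X0.6 Y10.8
G1 X0.9 Y4.1
G1 X6.4 Y0.1
G1 X12.9 Y1.9
G1 X15.6 Y8.2
M2 ; end

The solid is a regular 7-sided prism (a cylinder approximated with 7 flat sides), circumscribed radius ≈ 7.8 mm, height ≈ 8.5 mm. Slicing at Δz = 2.8 mm — 3 equal slices spanning the solid's height, so layer i sits at z = i·h/3 — gives 3 non-empty perimeters. Each is a 7-segment closed polygon; G0 lifts to the layer z and rapids to the start vertex, then G1 traces the edges.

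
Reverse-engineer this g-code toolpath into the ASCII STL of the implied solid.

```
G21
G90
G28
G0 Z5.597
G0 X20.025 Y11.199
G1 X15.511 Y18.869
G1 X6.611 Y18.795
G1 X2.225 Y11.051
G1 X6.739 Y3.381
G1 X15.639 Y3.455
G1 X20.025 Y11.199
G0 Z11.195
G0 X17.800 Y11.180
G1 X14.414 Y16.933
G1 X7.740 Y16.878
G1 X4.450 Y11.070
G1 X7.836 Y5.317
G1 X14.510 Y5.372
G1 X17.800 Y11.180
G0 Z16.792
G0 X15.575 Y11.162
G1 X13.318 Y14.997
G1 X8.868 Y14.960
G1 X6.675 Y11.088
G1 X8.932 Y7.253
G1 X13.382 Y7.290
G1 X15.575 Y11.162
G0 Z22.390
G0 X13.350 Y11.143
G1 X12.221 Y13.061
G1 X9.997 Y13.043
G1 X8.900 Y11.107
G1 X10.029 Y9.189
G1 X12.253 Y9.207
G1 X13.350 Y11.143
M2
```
solid part
  facet normal 0.0000 0.0000 -1.0000
    outer loop
      vertex 5.483 20.713 0.000
      vertex 16.607 20.805 0.000
      vertex 22.250 11.217 0.000
    endloop
  endfacet
  facet normal 0.0000 0.0000 -1.0000
    outer loop
      vertex 0.000 11.033 0.000
      vertex 5.483 20.713 0.000
      vertex 22.250 11.217 0.000
    endloop
  endfacet
  facet normal 0.0000 0.0000 -1.0000
    outer loop
      vertex 5.643 1.445 0.000
      vertex 0.000 11.033 0.000
      vertex 22.250 11.217 0.000
    endloop
  endfacet
  facet normal 0.0000 0.0000 -1.0000
    outer loop
      vertex 16.767 1.537 0.000
      vertex 5.643 1.445 0.000
      vertex 22.250 11.217 0.000
    endloop
  endfacet
  facet normal 0.8149 0.4796 0.3255
    outer loop
      vertex 22.250 11.217 0.000
      vertex 16.607 20.805 0.000
      vertex 11.125 11.125 27.987
    endloop
  endfacet
  facet normal -0.0078 0.9455 0.3255
    outer loop
      vertex 16.607 20.805 0.000
      vertex 5.483 20.713 0.000
      vertex 11.125 11.125 27.987
    endloop
  endfacet
  facet normal -0.8227 0.4660 0.3255
    outer loop
      vertex 5.483 20.713 0.000
      vertex 0.000 11.033 0.000
      vertex 11.125 11.125 27.987
    endloop
  endfacet
  facet normal -0.8149 -0.4796 0.3255
    outer loop
      vertex 0.000 11.033 0.000
      vertex 5.643 1.445 0.000
      vertex 11.125 11.125 27.987
    endloop
  endfacet
  facet normal 0.0078 -0.9455 0.3255
    outer loop
      vertex 5.643 1.445 0.000
      vertex 16.767 1.537 0.000
      vertex 11.125 11.125 27.987
    endloop
  endfacet
  facet normal 0.8227 -0.4660 0.3255
    outer loop
      vertex 16.767 1.537 0.000
      vertex 22.250 11.217 0.000
      vertex 11.125 11.125 27.987
    endloop
  endfacet
endsolid part

The G0 Z moves step by Δz≈5.597 mm. The G1 loops shrink linearly with z, so the solid tapers from its base footprint up to z≈28. Closing with a flat bottom cap and the tapered top and triangulating gives 10 facets — a regular 6-sided pyramid, base circumscribed radius ≈ 11.1 mm, apex at z ≈ 28 mm.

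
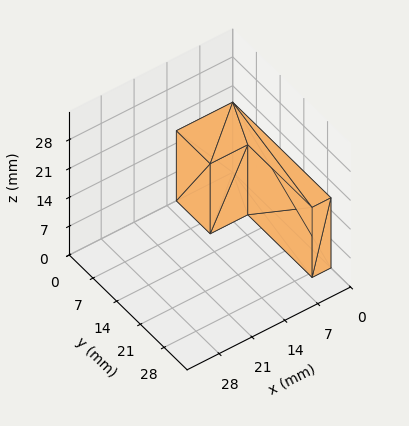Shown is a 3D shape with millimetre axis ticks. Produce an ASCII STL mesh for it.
Reading the render: the shape is an L-shaped prism: outer 12 × 29 mm, arm thicknesses ≈ 10 mm (horizontal) and 4 mm (vertical), extruded 17 mm in z (dimensions read to the nearest mm from the axis ticks). For the STL, each face is triangulated and given an outward normal.

solid part
  facet normal 0.0000 0.0000 -1.0000
    outer loop
      vertex 12.0 10.0 0.0
      vertex 12.0 0.0 0.0
      vertex 0.0 0.0 0.0
    endloop
  endfacet
  facet normal 0.0000 0.0000 -1.0000
    outer loop
      vertex 4.0 10.0 0.0
      vertex 12.0 10.0 0.0
      vertex 0.0 0.0 0.0
    endloop
  endfacet
  facet normal 0.0000 0.0000 -1.0000
    outer loop
      vertex 4.0 29.0 0.0
      vertex 4.0 10.0 0.0
      vertex 0.0 0.0 0.0
    endloop
  endfacet
  facet normal 0.0000 0.0000 -1.0000
    outer loop
      vertex 0.0 29.0 0.0
      vertex 4.0 29.0 0.0
      vertex 0.0 0.0 0.0
    endloop
  endfacet
  facet normal 0.0000 0.0000 1.0000
    outer loop
      vertex 0.0 0.0 17.0
      vertex 12.0 0.0 17.0
      vertex 12.0 10.0 17.0
    endloop
  endfacet
  facet normal 0.0000 0.0000 1.0000
    outer loop
      vertex 0.0 0.0 17.0
      vertex 12.0 10.0 17.0
      vertex 4.0 10.0 17.0
    endloop
  endfacet
  facet normal 0.0000 0.0000 1.0000
    outer loop
      vertex 0.0 0.0 17.0
      vertex 4.0 10.0 17.0
      vertex 4.0 29.0 17.0
    endloop
  endfacet
  facet normal 0.0000 0.0000 1.0000
    outer loop
      vertex 0.0 0.0 17.0
      vertex 4.0 29.0 17.0
      vertex 0.0 29.0 17.0
    endloop
  endfacet
  facet normal 0.0000 -1.0000 0.0000
    outer loop
      vertex 0.0 0.0 0.0
      vertex 12.0 0.0 0.0
      vertex 12.0 0.0 17.0
    endloop
  endfacet
  facet normal 0.0000 -1.0000 0.0000
    outer loop
      vertex 0.0 0.0 0.0
      vertex 12.0 0.0 17.0
      vertex 0.0 0.0 17.0
    endloop
  endfacet
  facet normal 1.0000 0.0000 0.0000
    outer loop
      vertex 12.0 0.0 0.0
      vertex 12.0 10.0 0.0
      vertex 12.0 10.0 17.0
    endloop
  endfacet
  facet normal 1.0000 0.0000 0.0000
    outer loop
      vertex 12.0 0.0 0.0
      vertex 12.0 10.0 17.0
      vertex 12.0 0.0 17.0
    endloop
  endfacet
  facet normal 0.0000 1.0000 0.0000
    outer loop
      vertex 12.0 10.0 0.0
      vertex 4.0 10.0 0.0
      vertex 4.0 10.0 17.0
    endloop
  endfacet
  facet normal 0.0000 1.0000 0.0000
    outer loop
      vertex 12.0 10.0 0.0
      vertex 4.0 10.0 17.0
      vertex 12.0 10.0 17.0
    endloop
  endfacet
  facet normal 1.0000 0.0000 0.0000
    outer loop
      vertex 4.0 10.0 0.0
      vertex 4.0 29.0 0.0
      vertex 4.0 29.0 17.0
    endloop
  endfacet
  facet normal 1.0000 0.0000 0.0000
    outer loop
      vertex 4.0 10.0 0.0
      vertex 4.0 29.0 17.0
      vertex 4.0 10.0 17.0
    endloop
  endfacet
  facet normal 0.0000 1.0000 0.0000
    outer loop
      vertex 4.0 29.0 0.0
      vertex 0.0 29.0 0.0
      vertex 0.0 29.0 17.0
    endloop
  endfacet
  facet normal 0.0000 1.0000 0.0000
    outer loop
      vertex 4.0 29.0 0.0
      vertex 0.0 29.0 17.0
      vertex 4.0 29.0 17.0
    endloop
  endfacet
  facet normal -1.0000 0.0000 0.0000
    outer loop
      vertex 0.0 29.0 0.0
      vertex 0.0 0.0 0.0
      vertex 0.0 0.0 17.0
    endloop
  endfacet
  facet normal -1.0000 0.0000 0.0000
    outer loop
      vertex 0.0 29.0 0.0
      vertex 0.0 0.0 17.0
      vertex 0.0 29.0 17.0
    endloop
  endfacet
endsolid part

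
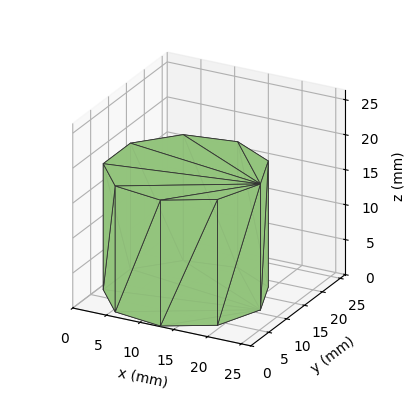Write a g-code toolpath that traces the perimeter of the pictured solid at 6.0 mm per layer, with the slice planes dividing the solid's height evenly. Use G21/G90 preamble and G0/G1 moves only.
Reading the render: the shape is a regular 9-sided prism (a cylinder approximated with 9 flat sides), circumscribed radius ≈ 11 mm, height ≈ 18 mm (dimensions read to the nearest mm from the axis ticks). For the g-code, the solid's height is divided into equal slices at the stated Δz and each level perimeter traced with G1 moves after a G0 lift.

; perimeter-only toolpath
G21 ; units = mm
G90 ; absolute positioning
G28 ; home
; layer 1
G0 Z6.0
G0 X22.0 Y11.0
G1 X19.4 Y18.1
G1 X12.9 Y21.8
G1 X5.5 Y20.5
G1 X0.7 Y14.8
G1 X0.7 Y7.2
G1 X5.5 Y1.5
G1 X12.9 Y0.2
G1 X19.4 Y3.9
G1 X22.0 Y11.0
; layer 2
G0 Z12.0
G0 X22.0 Y11.0
G1 X19.4 Y18.1
G1 X12.9 Y21.8
G1 X5.5 Y20.5
G1 X0.7 Y14.8
G1 X0.7 Y7.2
G1 X5.5 Y1.5
G1 X12.9 Y0.2
G1 X19.4 Y3.9
G1 X22.0 Y11.0
; layer 3
G0 Z18.0
G0 X22.0 Y11.0
G1 X19.4 Y18.1
G1 X12.9 Y21.8
G1 X5.5 Y20.5
G1 X0.7 Y14.8
G1 X0.7 Y7.2
G1 X5.5 Y1.5
G1 X12.9 Y0.2
G1 X19.4 Y3.9
G1 X22.0 Y11.0
M2 ; end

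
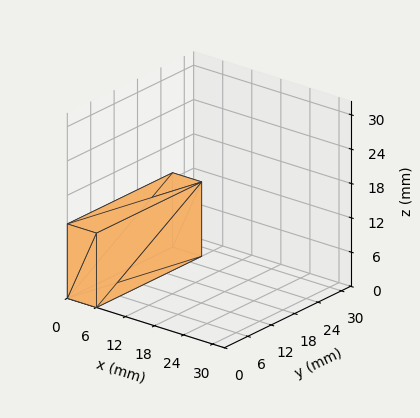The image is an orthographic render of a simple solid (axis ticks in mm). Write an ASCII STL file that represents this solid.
Reading the render: the shape is a rectangular box, roughly 6 × 27 mm footprint and 13 mm tall (dimensions read to the nearest mm from the axis ticks). For the STL, each face is triangulated and given an outward normal.

solid part
  facet normal 0.0000 0.0000 -1.0000
    outer loop
      vertex 6.00 27.00 0.00
      vertex 6.00 0.00 0.00
      vertex 0.00 0.00 0.00
    endloop
  endfacet
  facet normal 0.0000 0.0000 -1.0000
    outer loop
      vertex 0.00 27.00 0.00
      vertex 6.00 27.00 0.00
      vertex 0.00 0.00 0.00
    endloop
  endfacet
  facet normal 0.0000 0.0000 1.0000
    outer loop
      vertex 0.00 0.00 13.00
      vertex 6.00 0.00 13.00
      vertex 6.00 27.00 13.00
    endloop
  endfacet
  facet normal 0.0000 0.0000 1.0000
    outer loop
      vertex 0.00 0.00 13.00
      vertex 6.00 27.00 13.00
      vertex 0.00 27.00 13.00
    endloop
  endfacet
  facet normal 0.0000 -1.0000 0.0000
    outer loop
      vertex 0.00 0.00 0.00
      vertex 6.00 0.00 0.00
      vertex 6.00 0.00 13.00
    endloop
  endfacet
  facet normal 0.0000 -1.0000 0.0000
    outer loop
      vertex 0.00 0.00 0.00
      vertex 6.00 0.00 13.00
      vertex 0.00 0.00 13.00
    endloop
  endfacet
  facet normal 0.0000 1.0000 0.0000
    outer loop
      vertex 6.00 27.00 13.00
      vertex 6.00 27.00 0.00
      vertex 0.00 27.00 0.00
    endloop
  endfacet
  facet normal 0.0000 1.0000 0.0000
    outer loop
      vertex 0.00 27.00 13.00
      vertex 6.00 27.00 13.00
      vertex 0.00 27.00 0.00
    endloop
  endfacet
  facet normal -1.0000 0.0000 0.0000
    outer loop
      vertex 0.00 27.00 13.00
      vertex 0.00 27.00 0.00
      vertex 0.00 0.00 0.00
    endloop
  endfacet
  facet normal -1.0000 0.0000 0.0000
    outer loop
      vertex 0.00 0.00 13.00
      vertex 0.00 27.00 13.00
      vertex 0.00 0.00 0.00
    endloop
  endfacet
  facet normal 1.0000 0.0000 0.0000
    outer loop
      vertex 6.00 0.00 0.00
      vertex 6.00 27.00 0.00
      vertex 6.00 27.00 13.00
    endloop
  endfacet
  facet normal 1.0000 0.0000 0.0000
    outer loop
      vertex 6.00 0.00 0.00
      vertex 6.00 27.00 13.00
      vertex 6.00 0.00 13.00
    endloop
  endfacet
endsolid part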